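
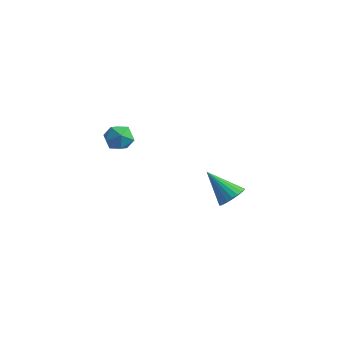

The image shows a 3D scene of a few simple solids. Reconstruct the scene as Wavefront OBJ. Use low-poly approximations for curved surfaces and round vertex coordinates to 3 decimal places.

v -3.438 -1.087 3.887
v -2.984 -1.268 3.351
v -4.316 -1.632 3.329
v -3.862 -1.813 2.793
v -3.79 -2.117 3.447
v -3.247 -1.781 3.792
v -4.053 -1.119 2.888
v -3.51 -0.783 3.233
v -3.364 -1.288 2.733
v -3.202 -1.905 3.079
v -4.098 -0.995 3.601
v -3.936 -1.612 3.947
v -1.782 4.069 -2.686
v -1.288 4.132 -2.166
v -3.058 3.911 -1.454
v -1.367 4.417 -2.211
v -1.518 4.642 -2.339
v -1.715 4.768 -2.527
v -1.923 4.772 -2.742
v -2.107 4.655 -2.947
v -2.234 4.437 -3.107
v -2.284 4.155 -3.195
v -2.246 3.858 -3.194
v -2.129 3.597 -3.105
v -1.951 3.418 -2.944
v -1.744 3.351 -2.738
v -1.544 3.409 -2.523
v -1.385 3.58 -2.336
v -1.294 3.836 -2.21
f 1 12 6
f 1 6 2
f 1 2 8
f 1 8 11
f 1 11 12
f 2 6 10
f 6 12 5
f 12 11 3
f 11 8 7
f 8 2 9
f 4 10 5
f 4 5 3
f 4 3 7
f 4 7 9
f 4 9 10
f 5 10 6
f 3 5 12
f 7 3 11
f 9 7 8
f 10 9 2
f 14 13 16
f 14 16 15
f 16 13 17
f 16 17 15
f 17 13 18
f 17 18 15
f 18 13 19
f 18 19 15
f 19 13 20
f 19 20 15
f 20 13 21
f 20 21 15
f 21 13 22
f 21 22 15
f 22 13 23
f 22 23 15
f 23 13 24
f 23 24 15
f 24 13 25
f 24 25 15
f 25 13 26
f 25 26 15
f 26 13 27
f 26 27 15
f 27 13 28
f 27 28 15
f 28 13 29
f 28 29 15
f 29 13 14
f 29 14 15



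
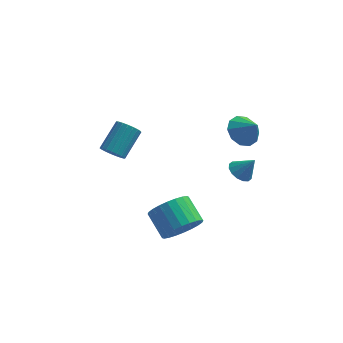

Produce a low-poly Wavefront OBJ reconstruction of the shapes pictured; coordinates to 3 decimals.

v -0.642 -1.614 -0.676
v -0.035 -1.724 0.085
v -0.79 -0.815 0.818
v -1.398 -0.706 0.056
v 0.131 -1.435 -0.102
v -0.624 -0.526 0.631
v 0.18 -1.173 -0.376
v -0.576 -0.264 0.356
v 0.103 -0.978 -0.697
v -0.652 -0.07 0.036
v -0.087 -0.881 -1.014
v -0.842 0.028 -0.281
v -0.362 -0.895 -1.279
v -1.117 0.014 -0.547
v -0.679 -1.018 -1.453
v -1.434 -0.11 -0.721
v -0.991 -1.233 -1.509
v -1.746 -0.324 -0.777
v -1.25 -1.505 -1.438
v -2.005 -0.596 -0.705
v -1.416 -1.794 -1.251
v -2.171 -0.885 -0.518
v -1.464 -2.056 -0.976
v -2.22 -1.147 -0.244
v -1.388 -2.25 -0.656
v -2.143 -1.342 0.077
v -1.198 -2.348 -0.339
v -1.953 -1.439 0.394
v -0.923 -2.334 -0.073
v -1.678 -1.425 0.659
v -0.606 -2.21 0.101
v -1.361 -1.302 0.833
v -0.294 -1.996 0.157
v -1.049 -1.087 0.889
v -4.061 0.828 1.982
v -3.495 0.576 1.956
v -2.953 1.701 2.892
v -3.519 1.952 2.918
v -3.49 0.74 1.757
v -2.948 1.864 2.692
v -3.584 0.919 1.597
v -3.042 2.043 2.532
v -3.761 1.082 1.503
v -3.218 2.206 2.439
v -3.989 1.201 1.492
v -3.447 2.325 2.428
v -4.23 1.255 1.566
v -3.687 2.38 2.502
v -4.442 1.236 1.712
v -3.899 2.36 2.648
v -4.588 1.146 1.905
v -4.045 2.271 2.84
v -4.642 1.001 2.111
v -4.1 2.126 3.046
v -4.597 0.826 2.295
v -4.054 1.951 3.23
v -4.459 0.652 2.424
v -3.916 1.776 3.36
v -4.252 0.507 2.478
v -3.709 1.632 3.413
v -4.012 0.419 2.445
v -3.469 1.543 3.381
v -3.781 0.401 2.333
v -3.238 1.525 3.269
v -3.598 0.456 2.16
v -3.055 1.581 3.096
v 1.284 4.176 1.358
v 1.643 3.634 0.795
v 1.956 3.764 2.182
v 1.924 4.085 0.791
v 1.96 4.571 1.003
v 1.739 4.905 1.351
v 1.343 4.962 1.702
v 0.925 4.717 1.921
v 0.644 4.266 1.926
v 0.607 3.781 1.713
v 0.829 3.446 1.365
v 1.225 3.389 1.014
v 1.28 3.29 -0.751
v 1.612 3.795 -0.992
v 1.92 3.29 0.131
v 1.363 3.932 -0.811
v 1.092 3.897 -0.615
v 0.872 3.7 -0.455
v 0.76 3.393 -0.374
v 0.788 3.058 -0.395
v 0.948 2.786 -0.511
v 1.197 2.648 -0.691
v 1.468 2.683 -0.888
v 1.688 2.88 -1.048
v 1.799 3.188 -1.128
v 1.772 3.522 -1.108
f 2 1 5
f 2 5 3
f 3 5 6
f 3 6 4
f 5 1 7
f 5 7 6
f 6 7 8
f 6 8 4
f 7 1 9
f 7 9 8
f 8 9 10
f 8 10 4
f 9 1 11
f 9 11 10
f 10 11 12
f 10 12 4
f 11 1 13
f 11 13 12
f 12 13 14
f 12 14 4
f 13 1 15
f 13 15 14
f 14 15 16
f 14 16 4
f 15 1 17
f 15 17 16
f 16 17 18
f 16 18 4
f 17 1 19
f 17 19 18
f 18 19 20
f 18 20 4
f 19 1 21
f 19 21 20
f 20 21 22
f 20 22 4
f 21 1 23
f 21 23 22
f 22 23 24
f 22 24 4
f 23 1 25
f 23 25 24
f 24 25 26
f 24 26 4
f 25 1 27
f 25 27 26
f 26 27 28
f 26 28 4
f 27 1 29
f 27 29 28
f 28 29 30
f 28 30 4
f 29 1 31
f 29 31 30
f 30 31 32
f 30 32 4
f 31 1 33
f 31 33 32
f 32 33 34
f 32 34 4
f 33 1 2
f 33 2 34
f 34 2 3
f 34 3 4
f 36 35 39
f 36 39 37
f 37 39 40
f 37 40 38
f 39 35 41
f 39 41 40
f 40 41 42
f 40 42 38
f 41 35 43
f 41 43 42
f 42 43 44
f 42 44 38
f 43 35 45
f 43 45 44
f 44 45 46
f 44 46 38
f 45 35 47
f 45 47 46
f 46 47 48
f 46 48 38
f 47 35 49
f 47 49 48
f 48 49 50
f 48 50 38
f 49 35 51
f 49 51 50
f 50 51 52
f 50 52 38
f 51 35 53
f 51 53 52
f 52 53 54
f 52 54 38
f 53 35 55
f 53 55 54
f 54 55 56
f 54 56 38
f 55 35 57
f 55 57 56
f 56 57 58
f 56 58 38
f 57 35 59
f 57 59 58
f 58 59 60
f 58 60 38
f 59 35 61
f 59 61 60
f 60 61 62
f 60 62 38
f 61 35 63
f 61 63 62
f 62 63 64
f 62 64 38
f 63 35 65
f 63 65 64
f 64 65 66
f 64 66 38
f 65 35 36
f 65 36 66
f 66 36 37
f 66 37 38
f 68 67 70
f 68 70 69
f 70 67 71
f 70 71 69
f 71 67 72
f 71 72 69
f 72 67 73
f 72 73 69
f 73 67 74
f 73 74 69
f 74 67 75
f 74 75 69
f 75 67 76
f 75 76 69
f 76 67 77
f 76 77 69
f 77 67 78
f 77 78 69
f 78 67 68
f 78 68 69
f 80 79 82
f 80 82 81
f 82 79 83
f 82 83 81
f 83 79 84
f 83 84 81
f 84 79 85
f 84 85 81
f 85 79 86
f 85 86 81
f 86 79 87
f 86 87 81
f 87 79 88
f 87 88 81
f 88 79 89
f 88 89 81
f 89 79 90
f 89 90 81
f 90 79 91
f 90 91 81
f 91 79 92
f 91 92 81
f 92 79 80
f 92 80 81



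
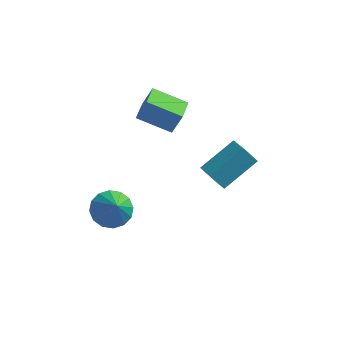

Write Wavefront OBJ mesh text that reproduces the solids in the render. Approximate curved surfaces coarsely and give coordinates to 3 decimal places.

v -3.284 -0.326 1.467
v -2.907 -0.17 2.424
v -3.417 0.739 1.347
v -3.041 0.895 2.303
v -1.879 -0.215 0.897
v -1.503 -0.059 1.853
v -2.013 0.85 0.776
v -1.636 1.006 1.733
v -0.464 -1.024 -0.104
v 0.157 -1.718 0.233
v 0.448 0.205 0.744
v 1.069 -0.488 1.081
v 0.051 -0.912 -0.821
v 0.672 -1.605 -0.484
v 0.963 0.318 0.027
v 1.584 -0.376 0.364
v -3.915 -1.53 -3.445
v -3.117 -1.454 -3.784
v -3.385 -2.23 -2.355
v -3.169 -1.089 -3.525
v -3.421 -0.843 -3.244
v -3.805 -0.78 -3.018
v -4.218 -0.919 -2.905
v -4.551 -1.221 -2.938
v -4.713 -1.606 -3.106
v -4.661 -1.971 -3.366
v -4.409 -2.217 -3.646
v -4.025 -2.28 -3.873
v -3.612 -2.141 -3.985
v -3.279 -1.839 -3.952
f 2 4 1
f 5 2 1
f 1 4 3
f 3 5 1
f 2 8 4
f 6 2 5
f 6 8 2
f 4 8 3
f 7 5 3
f 3 8 7
f 7 6 5
f 8 6 7
f 10 12 9
f 13 10 9
f 9 12 11
f 11 13 9
f 10 16 12
f 14 10 13
f 14 16 10
f 12 16 11
f 15 13 11
f 11 16 15
f 15 14 13
f 16 14 15
f 18 17 20
f 18 20 19
f 20 17 21
f 20 21 19
f 21 17 22
f 21 22 19
f 22 17 23
f 22 23 19
f 23 17 24
f 23 24 19
f 24 17 25
f 24 25 19
f 25 17 26
f 25 26 19
f 26 17 27
f 26 27 19
f 27 17 28
f 27 28 19
f 28 17 29
f 28 29 19
f 29 17 30
f 29 30 19
f 30 17 18
f 30 18 19



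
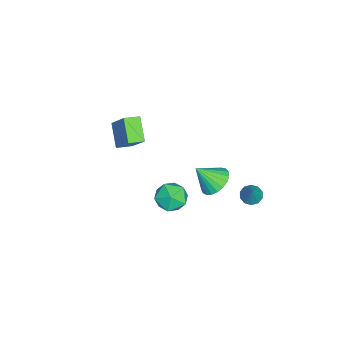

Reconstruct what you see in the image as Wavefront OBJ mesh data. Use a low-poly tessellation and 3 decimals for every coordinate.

v -2.016 -4.165 -1.198
v -3.151 -4.697 -0.188
v -2.519 -3.386 -1.353
v -3.655 -3.918 -0.343
v -1.025 -3.202 0.423
v -2.161 -3.734 1.433
v -1.529 -2.423 0.268
v -2.664 -2.955 1.278
v -1.304 3.506 -2.988
v -0.781 3.62 -3.338
v -0.436 3.694 -1.632
v -0.961 3.966 -3.271
v -1.272 4.136 -3.095
v -1.595 4.066 -2.879
v -1.807 3.781 -2.703
v -1.827 3.392 -2.637
v -1.647 3.046 -2.704
v -1.336 2.876 -2.88
v -1.013 2.947 -3.096
v -0.801 3.231 -3.272
v 3.321 2.438 2.78
v 4.116 2.172 2.377
v 3.579 1.482 3.92
v 4.233 2.467 2.598
v 4.192 2.757 2.851
v 4 2.992 3.091
v 3.692 3.131 3.278
v 3.319 3.15 3.378
v 2.946 3.046 3.375
v 2.638 2.837 3.269
v 2.449 2.559 3.079
v 2.41 2.26 2.837
v 2.529 1.992 2.585
v 2.785 1.801 2.367
v 3.133 1.72 2.22
v 3.514 1.763 2.17
v 3.862 1.923 2.226
v 3.535 0.97 0.657
v 4.028 0.141 0.36
v 2.192 0.079 0.92
v 2.685 -0.75 0.623
v 2.934 -0.299 1.49
v 3.764 0.252 1.328
v 2.456 -0.032 -0.048
v 3.286 0.519 -0.21
v 3.361 -0.478 -0.076
v 3.656 -0.644 0.875
v 2.564 0.864 0.405
v 2.859 0.698 1.356
f 2 4 1
f 5 2 1
f 1 4 3
f 3 5 1
f 2 8 4
f 6 2 5
f 6 8 2
f 4 8 3
f 7 5 3
f 3 8 7
f 7 6 5
f 8 6 7
f 10 9 12
f 10 12 11
f 12 9 13
f 12 13 11
f 13 9 14
f 13 14 11
f 14 9 15
f 14 15 11
f 15 9 16
f 15 16 11
f 16 9 17
f 16 17 11
f 17 9 18
f 17 18 11
f 18 9 19
f 18 19 11
f 19 9 20
f 19 20 11
f 20 9 10
f 20 10 11
f 22 21 24
f 22 24 23
f 24 21 25
f 24 25 23
f 25 21 26
f 25 26 23
f 26 21 27
f 26 27 23
f 27 21 28
f 27 28 23
f 28 21 29
f 28 29 23
f 29 21 30
f 29 30 23
f 30 21 31
f 30 31 23
f 31 21 32
f 31 32 23
f 32 21 33
f 32 33 23
f 33 21 34
f 33 34 23
f 34 21 35
f 34 35 23
f 35 21 36
f 35 36 23
f 36 21 37
f 36 37 23
f 37 21 22
f 37 22 23
f 38 49 43
f 38 43 39
f 38 39 45
f 38 45 48
f 38 48 49
f 39 43 47
f 43 49 42
f 49 48 40
f 48 45 44
f 45 39 46
f 41 47 42
f 41 42 40
f 41 40 44
f 41 44 46
f 41 46 47
f 42 47 43
f 40 42 49
f 44 40 48
f 46 44 45
f 47 46 39



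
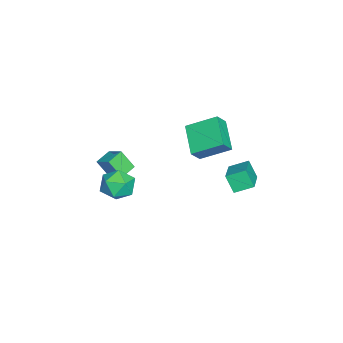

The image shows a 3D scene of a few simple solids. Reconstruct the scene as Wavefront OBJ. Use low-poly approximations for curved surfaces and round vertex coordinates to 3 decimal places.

v -1.823 0.174 1.884
v -3.346 -0.4 2.72
v -1.946 1.718 2.72
v -3.469 1.144 3.557
v -1.311 -0.164 2.583
v -2.834 -0.738 3.42
v -1.434 1.38 3.42
v -2.957 0.806 4.256
v -0.926 -4.087 2.494
v -0.352 -3.355 3.042
v -0.845 -3.43 1.529
v -0.271 -2.697 2.077
v -0.149 -4.523 2.263
v 0.425 -3.79 2.811
v -0.068 -3.865 1.298
v 0.506 -3.133 1.846
v 2.275 -2.768 3.639
v 2.777 -2.002 3.768
v 3.503 -3.498 3.192
v 4.005 -2.732 3.321
v 3.653 -3.183 4.049
v 2.894 -2.731 4.325
v 3.386 -2.769 2.635
v 2.627 -2.317 2.911
v 3.464 -2.002 3.148
v 3.629 -2.258 4.021
v 2.651 -3.242 2.939
v 2.816 -3.498 3.812
v 0.349 2.336 2.166
v 0.057 1.883 3.044
v 0.14 3.25 2.568
v -0.151 2.797 3.446
v 1.951 2.443 2.754
v 1.66 1.99 3.632
v 1.743 3.357 3.156
v 1.451 2.904 4.034
f 2 4 1
f 5 2 1
f 1 4 3
f 3 5 1
f 2 8 4
f 6 2 5
f 6 8 2
f 4 8 3
f 7 5 3
f 3 8 7
f 7 6 5
f 8 6 7
f 10 12 9
f 13 10 9
f 9 12 11
f 11 13 9
f 10 16 12
f 14 10 13
f 14 16 10
f 12 16 11
f 15 13 11
f 11 16 15
f 15 14 13
f 16 14 15
f 17 28 22
f 17 22 18
f 17 18 24
f 17 24 27
f 17 27 28
f 18 22 26
f 22 28 21
f 28 27 19
f 27 24 23
f 24 18 25
f 20 26 21
f 20 21 19
f 20 19 23
f 20 23 25
f 20 25 26
f 21 26 22
f 19 21 28
f 23 19 27
f 25 23 24
f 26 25 18
f 30 32 29
f 33 30 29
f 29 32 31
f 31 33 29
f 30 36 32
f 34 30 33
f 34 36 30
f 32 36 31
f 35 33 31
f 31 36 35
f 35 34 33
f 36 34 35



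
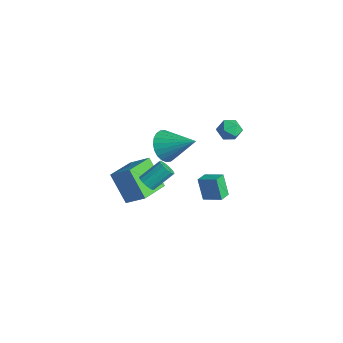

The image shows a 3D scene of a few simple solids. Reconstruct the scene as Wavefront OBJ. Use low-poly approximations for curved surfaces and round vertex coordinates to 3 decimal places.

v -0.7 -1.043 3.087
v -0.08 -1.074 2.265
v 0.76 -0.037 4.153
v -0.274 -0.727 2.204
v -0.533 -0.429 2.277
v -0.817 -0.224 2.474
v -1.084 -0.144 2.763
v -1.292 -0.2 3.102
v -1.411 -0.386 3.439
v -1.421 -0.671 3.722
v -1.321 -1.013 3.908
v -1.127 -1.359 3.969
v -0.868 -1.658 3.896
v -0.584 -1.863 3.7
v -0.317 -1.943 3.41
v -0.108 -1.886 3.071
v 0.01 -1.701 2.734
v 0.02 -1.416 2.451
v -2.763 3.02 -4.62
v -3.366 3.016 -3.291
v -1.825 3.673 -4.193
v -2.428 3.669 -2.864
v -2.352 2.311 -4.436
v -2.955 2.307 -3.107
v -1.414 2.964 -4.009
v -2.017 2.96 -2.68
v 0.632 -2.948 1.815
v 0.977 -2.696 1.452
v 1.113 -1.541 2.383
v 0.768 -1.792 2.745
v 0.712 -2.606 1.378
v 0.848 -1.45 2.309
v 0.425 -2.607 1.422
v 0.561 -1.451 2.352
v 0.194 -2.699 1.57
v 0.33 -1.544 2.501
v 0.08 -2.858 1.784
v 0.216 -1.703 2.715
v 0.114 -3.041 2.006
v 0.25 -1.886 2.937
v 0.287 -3.199 2.177
v 0.423 -2.044 3.108
v 0.552 -3.29 2.251
v 0.688 -2.134 3.182
v 0.839 -3.289 2.208
v 0.975 -2.133 3.138
v 1.07 -3.196 2.059
v 1.206 -2.041 2.99
v 1.184 -3.037 1.845
v 1.32 -1.882 2.776
v 1.15 -2.854 1.623
v 1.286 -1.699 2.554
v 0.157 2.774 4.262
v 0.784 2.423 4.499
v 0.096 2.017 3.301
v 0.723 1.666 3.538
v 0.08 1.597 3.931
v 0.118 2.065 4.525
v 0.762 2.375 3.275
v 0.8 2.843 3.869
v 1.159 2.176 3.889
v 0.737 1.696 4.294
v 0.143 2.744 3.506
v -0.279 2.264 3.911
v -2.57 -2.493 -2.681
v -3.834 -2.757 -1.063
v -3.493 -0.738 -3.115
v -4.757 -1.002 -1.497
v -1.643 -1.798 -1.843
v -2.907 -2.062 -0.225
v -2.566 -0.043 -2.277
v -3.83 -0.307 -0.659
f 2 1 4
f 2 4 3
f 4 1 5
f 4 5 3
f 5 1 6
f 5 6 3
f 6 1 7
f 6 7 3
f 7 1 8
f 7 8 3
f 8 1 9
f 8 9 3
f 9 1 10
f 9 10 3
f 10 1 11
f 10 11 3
f 11 1 12
f 11 12 3
f 12 1 13
f 12 13 3
f 13 1 14
f 13 14 3
f 14 1 15
f 14 15 3
f 15 1 16
f 15 16 3
f 16 1 17
f 16 17 3
f 17 1 18
f 17 18 3
f 18 1 2
f 18 2 3
f 20 22 19
f 23 20 19
f 19 22 21
f 21 23 19
f 20 26 22
f 24 20 23
f 24 26 20
f 22 26 21
f 25 23 21
f 21 26 25
f 25 24 23
f 26 24 25
f 28 27 31
f 28 31 29
f 29 31 32
f 29 32 30
f 31 27 33
f 31 33 32
f 32 33 34
f 32 34 30
f 33 27 35
f 33 35 34
f 34 35 36
f 34 36 30
f 35 27 37
f 35 37 36
f 36 37 38
f 36 38 30
f 37 27 39
f 37 39 38
f 38 39 40
f 38 40 30
f 39 27 41
f 39 41 40
f 40 41 42
f 40 42 30
f 41 27 43
f 41 43 42
f 42 43 44
f 42 44 30
f 43 27 45
f 43 45 44
f 44 45 46
f 44 46 30
f 45 27 47
f 45 47 46
f 46 47 48
f 46 48 30
f 47 27 49
f 47 49 48
f 48 49 50
f 48 50 30
f 49 27 51
f 49 51 50
f 50 51 52
f 50 52 30
f 51 27 28
f 51 28 52
f 52 28 29
f 52 29 30
f 53 64 58
f 53 58 54
f 53 54 60
f 53 60 63
f 53 63 64
f 54 58 62
f 58 64 57
f 64 63 55
f 63 60 59
f 60 54 61
f 56 62 57
f 56 57 55
f 56 55 59
f 56 59 61
f 56 61 62
f 57 62 58
f 55 57 64
f 59 55 63
f 61 59 60
f 62 61 54
f 66 68 65
f 69 66 65
f 65 68 67
f 67 69 65
f 66 72 68
f 70 66 69
f 70 72 66
f 68 72 67
f 71 69 67
f 67 72 71
f 71 70 69
f 72 70 71



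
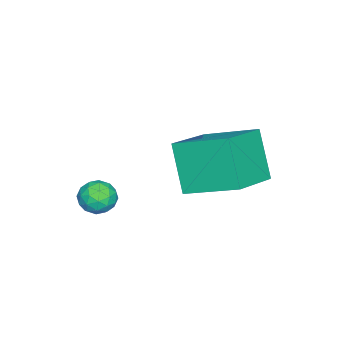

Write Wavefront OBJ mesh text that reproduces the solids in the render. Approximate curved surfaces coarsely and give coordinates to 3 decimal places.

v -0.769 1.761 3.618
v -0.733 3.796 4.454
v -2.791 2.092 2.9
v -2.754 4.127 3.736
v -0.006 2.493 1.804
v 0.031 4.528 2.64
v -2.027 2.824 1.086
v -1.991 4.859 1.922
v 1.252 0.382 2.35
v 1.697 0.53 1.797
v 0.863 -0.57 1.783
v 1.308 -0.422 1.23
v 1.58 -0.636 1.867
v 1.821 -0.048 2.218
v 0.739 0.008 1.362
v 0.98 0.596 1.713
v 1.381 0.299 1.187
v 1.9 -0.099 1.498
v 0.66 0.059 2.082
v 1.179 -0.339 2.393
v 1.508 0.539 2.124
v 1.052 -0.579 1.456
v 1.211 -0.705 1.831
v 1.473 -0.618 1.506
v 1.581 0.199 2.371
v 1.843 0.286 2.046
v 1.774 -0.399 2.087
v 0.717 -0.326 1.534
v 0.979 -0.239 1.209
v 1.087 0.578 2.074
v 1.349 0.665 1.749
v 0.786 0.359 1.493
v 1.584 0.491 1.44
v 1.356 -0.068 1.106
v 1.021 0.184 1.184
v 1.162 0.53 1.39
v 1.89 0.256 1.623
v 1.661 -0.303 1.289
v 1.821 -0.429 1.664
v 1.962 -0.083 1.87
v 1.704 0.121 1.264
v 0.899 0.263 2.291
v 0.67 -0.296 1.957
v 0.598 0.043 1.71
v 0.739 0.389 1.916
v 1.204 0.028 2.474
v 0.976 -0.531 2.14
v 1.398 -0.57 2.19
v 1.539 -0.224 2.396
v 0.856 -0.161 2.316
f 2 4 1
f 5 2 1
f 1 4 3
f 3 5 1
f 2 8 4
f 6 2 5
f 6 8 2
f 4 8 3
f 7 5 3
f 3 8 7
f 7 6 5
f 8 6 7
f 9 46 25
f 46 20 49
f 25 49 14
f 46 49 25
f 9 25 21
f 25 14 26
f 21 26 10
f 25 26 21
f 9 21 30
f 21 10 31
f 30 31 16
f 21 31 30
f 9 30 42
f 30 16 45
f 42 45 19
f 30 45 42
f 9 42 46
f 42 19 50
f 46 50 20
f 42 50 46
f 10 26 37
f 26 14 40
f 37 40 18
f 26 40 37
f 14 49 27
f 49 20 48
f 27 48 13
f 49 48 27
f 20 50 47
f 50 19 43
f 47 43 11
f 50 43 47
f 19 45 44
f 45 16 32
f 44 32 15
f 45 32 44
f 16 31 36
f 31 10 33
f 36 33 17
f 31 33 36
f 12 38 24
f 38 18 39
f 24 39 13
f 38 39 24
f 12 24 22
f 24 13 23
f 22 23 11
f 24 23 22
f 12 22 29
f 22 11 28
f 29 28 15
f 22 28 29
f 12 29 34
f 29 15 35
f 34 35 17
f 29 35 34
f 12 34 38
f 34 17 41
f 38 41 18
f 34 41 38
f 13 39 27
f 39 18 40
f 27 40 14
f 39 40 27
f 11 23 47
f 23 13 48
f 47 48 20
f 23 48 47
f 15 28 44
f 28 11 43
f 44 43 19
f 28 43 44
f 17 35 36
f 35 15 32
f 36 32 16
f 35 32 36
f 18 41 37
f 41 17 33
f 37 33 10
f 41 33 37



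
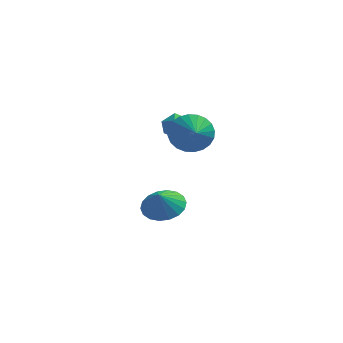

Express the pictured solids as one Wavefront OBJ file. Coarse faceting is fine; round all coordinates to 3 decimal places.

v 1.904 1.603 3.568
v 2.41 2.032 3.909
v 2.67 1.428 2.651
v 3.176 1.857 2.992
v 3 1.19 3.276
v 2.527 1.298 3.843
v 2.553 2.162 2.717
v 2.08 2.27 3.284
v 2.812 2.378 3.383
v 3.088 1.777 3.729
v 1.992 1.683 2.831
v 2.268 1.082 3.177
v 3.305 0.889 3.327
v 3.848 1.44 4.007
v 3.675 -0.149 3.873
v 3.493 1.412 4.194
v 3.11 1.304 4.249
v 2.756 1.133 4.164
v 2.486 0.925 3.952
v 2.341 0.711 3.644
v 2.342 0.525 3.288
v 2.49 0.394 2.938
v 2.762 0.338 2.647
v 3.116 0.366 2.46
v 3.499 0.474 2.405
v 3.853 0.645 2.49
v 4.123 0.853 2.703
v 4.269 1.067 3.011
v 4.267 1.253 3.366
v 4.119 1.385 3.716
v 1.7 3.253 -2.625
v 2.504 2.591 -2.821
v 1.56 2.807 -1.695
v 2.718 2.956 -2.613
v 2.73 3.381 -2.407
v 2.538 3.78 -2.245
v 2.18 4.075 -2.158
v 1.727 4.207 -2.163
v 1.269 4.15 -2.259
v 0.896 3.915 -2.428
v 0.683 3.549 -2.636
v 0.671 3.125 -2.842
v 0.863 2.726 -3.004
v 1.221 2.431 -3.092
v 1.673 2.299 -3.086
v 2.132 2.356 -2.99
f 1 12 6
f 1 6 2
f 1 2 8
f 1 8 11
f 1 11 12
f 2 6 10
f 6 12 5
f 12 11 3
f 11 8 7
f 8 2 9
f 4 10 5
f 4 5 3
f 4 3 7
f 4 7 9
f 4 9 10
f 5 10 6
f 3 5 12
f 7 3 11
f 9 7 8
f 10 9 2
f 14 13 16
f 14 16 15
f 16 13 17
f 16 17 15
f 17 13 18
f 17 18 15
f 18 13 19
f 18 19 15
f 19 13 20
f 19 20 15
f 20 13 21
f 20 21 15
f 21 13 22
f 21 22 15
f 22 13 23
f 22 23 15
f 23 13 24
f 23 24 15
f 24 13 25
f 24 25 15
f 25 13 26
f 25 26 15
f 26 13 27
f 26 27 15
f 27 13 28
f 27 28 15
f 28 13 29
f 28 29 15
f 29 13 30
f 29 30 15
f 30 13 14
f 30 14 15
f 32 31 34
f 32 34 33
f 34 31 35
f 34 35 33
f 35 31 36
f 35 36 33
f 36 31 37
f 36 37 33
f 37 31 38
f 37 38 33
f 38 31 39
f 38 39 33
f 39 31 40
f 39 40 33
f 40 31 41
f 40 41 33
f 41 31 42
f 41 42 33
f 42 31 43
f 42 43 33
f 43 31 44
f 43 44 33
f 44 31 45
f 44 45 33
f 45 31 46
f 45 46 33
f 46 31 32
f 46 32 33



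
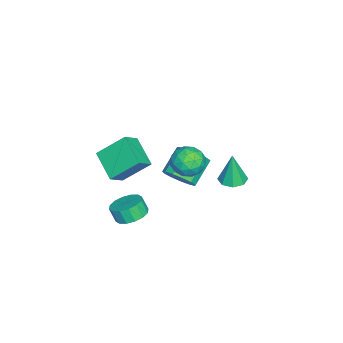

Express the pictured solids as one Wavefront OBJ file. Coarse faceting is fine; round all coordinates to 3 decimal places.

v 3.867 -3.067 4.055
v 3.454 -1.543 5.424
v 2.98 -2.624 3.294
v 2.567 -1.099 4.662
v 5.193 -1.921 3.178
v 4.78 -0.396 4.546
v 4.306 -1.477 2.416
v 3.893 0.047 3.785
v -2.083 0.105 -2.542
v -1.495 0.962 -2.181
v -2.969 1.491 -1.036
v -3.557 0.635 -1.398
v -1.808 1.162 -2.677
v -3.282 1.691 -1.532
v -2.208 1.027 -3.13
v -3.683 1.556 -1.985
v -2.569 0.599 -3.397
v -4.043 1.128 -2.252
v -2.775 0.015 -3.392
v -4.25 0.544 -2.248
v -2.762 -0.541 -3.118
v -4.236 -0.012 -1.973
v -2.533 -0.891 -2.661
v -4.007 -0.362 -1.516
v -2.161 -0.925 -2.166
v -3.635 -0.396 -1.021
v -1.764 -0.632 -1.791
v -3.238 -0.103 -0.646
v -1.469 -0.104 -1.654
v -2.943 0.425 -0.51
v -1.368 0.49 -1.8
v -2.843 1.019 -0.655
v 0.188 2.167 1.026
v 1.057 1.626 0.641
v -0.097 0.874 2.199
v 0.772 0.333 1.814
v 0.91 1.266 2.367
v 1.086 2.065 1.642
v -0.126 0.435 1.198
v 0.05 1.234 0.473
v 0.863 0.555 0.747
v 1.503 1.069 1.47
v -0.543 1.431 1.37
v 0.097 1.945 2.093
v 0.648 2.01 0.731
v 0.312 0.49 2.109
v 0.393 1.038 2.434
v 0.904 0.72 2.208
v 0.665 2.268 1.319
v 1.176 1.95 1.093
v 1.089 1.739 2.107
v -0.216 0.55 1.747
v 0.295 0.232 1.521
v 0.056 1.78 0.632
v 0.567 1.462 0.406
v -0.129 0.761 0.733
v 1.044 1.063 0.567
v 0.876 0.303 1.256
v 0.349 0.363 0.894
v 0.452 0.832 0.468
v 1.421 1.365 0.991
v 1.253 0.604 1.681
v 1.334 1.153 2.006
v 1.438 1.623 1.58
v 1.306 0.735 1.054
v -0.293 1.896 1.159
v -0.461 1.135 1.849
v -0.478 0.877 1.26
v -0.374 1.347 0.834
v 0.084 2.197 1.584
v -0.084 1.437 2.273
v 0.508 1.668 2.372
v 0.611 2.137 1.946
v -0.346 1.765 1.786
v 1.263 -1.834 -3.442
v 1.762 -1.048 -3.023
v 1.636 -1.461 -2.099
v 1.137 -2.246 -2.518
v 1.254 -0.902 -3.027
v 1.128 -1.315 -2.103
v 0.749 -1.005 -3.142
v 0.623 -1.418 -2.218
v 0.382 -1.33 -3.337
v 0.256 -1.743 -2.413
v 0.251 -1.79 -3.561
v 0.125 -2.203 -2.636
v 0.391 -2.262 -3.752
v 0.265 -2.675 -2.828
v 0.764 -2.619 -3.861
v 0.638 -3.032 -2.937
v 1.272 -2.765 -3.857
v 1.146 -3.178 -2.933
v 1.777 -2.662 -3.742
v 1.651 -3.075 -2.818
v 2.144 -2.337 -3.547
v 2.018 -2.75 -2.623
v 2.275 -1.877 -3.324
v 2.149 -2.29 -2.399
v 2.135 -1.405 -3.132
v 2.009 -1.818 -2.208
v -1.384 3.444 -1.245
v -0.528 3.645 -1.252
v -1.356 3.396 0.845
v -0.921 4.192 -1.234
v -1.585 4.3 -1.223
v -2.132 3.907 -1.224
v -2.241 3.242 -1.238
v -1.848 2.695 -1.255
v -1.183 2.587 -1.267
v -0.636 2.98 -1.265
f 2 4 1
f 5 2 1
f 1 4 3
f 3 5 1
f 2 8 4
f 6 2 5
f 6 8 2
f 4 8 3
f 7 5 3
f 3 8 7
f 7 6 5
f 8 6 7
f 10 9 13
f 10 13 11
f 11 13 14
f 11 14 12
f 13 9 15
f 13 15 14
f 14 15 16
f 14 16 12
f 15 9 17
f 15 17 16
f 16 17 18
f 16 18 12
f 17 9 19
f 17 19 18
f 18 19 20
f 18 20 12
f 19 9 21
f 19 21 20
f 20 21 22
f 20 22 12
f 21 9 23
f 21 23 22
f 22 23 24
f 22 24 12
f 23 9 25
f 23 25 24
f 24 25 26
f 24 26 12
f 25 9 27
f 25 27 26
f 26 27 28
f 26 28 12
f 27 9 29
f 27 29 28
f 28 29 30
f 28 30 12
f 29 9 31
f 29 31 30
f 30 31 32
f 30 32 12
f 31 9 10
f 31 10 32
f 32 10 11
f 32 11 12
f 33 70 49
f 70 44 73
f 49 73 38
f 70 73 49
f 33 49 45
f 49 38 50
f 45 50 34
f 49 50 45
f 33 45 54
f 45 34 55
f 54 55 40
f 45 55 54
f 33 54 66
f 54 40 69
f 66 69 43
f 54 69 66
f 33 66 70
f 66 43 74
f 70 74 44
f 66 74 70
f 34 50 61
f 50 38 64
f 61 64 42
f 50 64 61
f 38 73 51
f 73 44 72
f 51 72 37
f 73 72 51
f 44 74 71
f 74 43 67
f 71 67 35
f 74 67 71
f 43 69 68
f 69 40 56
f 68 56 39
f 69 56 68
f 40 55 60
f 55 34 57
f 60 57 41
f 55 57 60
f 36 62 48
f 62 42 63
f 48 63 37
f 62 63 48
f 36 48 46
f 48 37 47
f 46 47 35
f 48 47 46
f 36 46 53
f 46 35 52
f 53 52 39
f 46 52 53
f 36 53 58
f 53 39 59
f 58 59 41
f 53 59 58
f 36 58 62
f 58 41 65
f 62 65 42
f 58 65 62
f 37 63 51
f 63 42 64
f 51 64 38
f 63 64 51
f 35 47 71
f 47 37 72
f 71 72 44
f 47 72 71
f 39 52 68
f 52 35 67
f 68 67 43
f 52 67 68
f 41 59 60
f 59 39 56
f 60 56 40
f 59 56 60
f 42 65 61
f 65 41 57
f 61 57 34
f 65 57 61
f 76 75 79
f 76 79 77
f 77 79 80
f 77 80 78
f 79 75 81
f 79 81 80
f 80 81 82
f 80 82 78
f 81 75 83
f 81 83 82
f 82 83 84
f 82 84 78
f 83 75 85
f 83 85 84
f 84 85 86
f 84 86 78
f 85 75 87
f 85 87 86
f 86 87 88
f 86 88 78
f 87 75 89
f 87 89 88
f 88 89 90
f 88 90 78
f 89 75 91
f 89 91 90
f 90 91 92
f 90 92 78
f 91 75 93
f 91 93 92
f 92 93 94
f 92 94 78
f 93 75 95
f 93 95 94
f 94 95 96
f 94 96 78
f 95 75 97
f 95 97 96
f 96 97 98
f 96 98 78
f 97 75 99
f 97 99 98
f 98 99 100
f 98 100 78
f 99 75 76
f 99 76 100
f 100 76 77
f 100 77 78
f 102 101 104
f 102 104 103
f 104 101 105
f 104 105 103
f 105 101 106
f 105 106 103
f 106 101 107
f 106 107 103
f 107 101 108
f 107 108 103
f 108 101 109
f 108 109 103
f 109 101 110
f 109 110 103
f 110 101 102
f 110 102 103



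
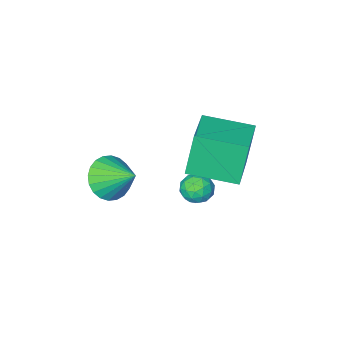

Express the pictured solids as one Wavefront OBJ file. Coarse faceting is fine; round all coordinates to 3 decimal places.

v -0.319 3.797 2.06
v -0.82 3.653 4.032
v 0.991 5.27 2.501
v 0.49 5.126 4.473
v 1.23 2.334 2.347
v 0.729 2.19 4.319
v 2.54 3.807 2.788
v 2.039 3.663 4.76
v -0.267 1.611 -1.344
v 0.07 1.828 -0.678
v 0.77 0.972 -1.662
v 1.107 1.189 -0.996
v 0.511 0.689 -0.985
v -0.13 1.084 -0.789
v 0.97 1.716 -1.551
v 0.329 2.111 -1.355
v 0.835 1.892 -0.806
v 0.552 1.258 -0.456
v 0.288 1.542 -1.884
v 0.005 0.908 -1.534
v -0.19 1.775 -0.983
v 1.03 1.025 -1.357
v 0.679 0.731 -1.351
v 0.878 0.858 -0.959
v -0.307 1.338 -1.048
v -0.109 1.466 -0.656
v 0.15 0.797 -0.837
v 0.949 1.334 -1.684
v 1.147 1.462 -1.292
v -0.038 1.942 -1.381
v 0.161 2.069 -0.989
v 0.69 2.003 -1.503
v 0.458 1.941 -0.666
v 1.068 1.565 -0.853
v 0.987 1.875 -1.18
v 0.61 2.107 -1.064
v 0.292 1.568 -0.461
v 0.901 1.192 -0.648
v 0.551 0.899 -0.642
v 0.174 1.131 -0.526
v 0.741 1.606 -0.536
v -0.061 1.608 -1.692
v 0.548 1.232 -1.879
v 0.666 1.669 -1.814
v 0.289 1.901 -1.698
v -0.228 1.235 -1.487
v 0.382 0.859 -1.674
v 0.23 0.693 -1.276
v -0.147 0.925 -1.16
v 0.099 1.194 -1.804
v 3.403 -0.53 -0.536
v 4.467 -0.373 -0.303
v 2.977 0.83 0.496
v 4.42 -0.125 -0.65
v 4.217 0.061 -0.98
v 3.891 0.158 -1.242
v 3.491 0.149 -1.396
v 3.077 0.037 -1.42
v 2.713 -0.161 -1.309
v 2.454 -0.416 -1.08
v 2.34 -0.688 -0.768
v 2.387 -0.936 -0.421
v 2.59 -1.122 -0.091
v 2.916 -1.219 0.17
v 3.316 -1.21 0.325
v 3.73 -1.098 0.348
v 4.094 -0.9 0.237
v 4.353 -0.645 0.009
f 2 4 1
f 5 2 1
f 1 4 3
f 3 5 1
f 2 8 4
f 6 2 5
f 6 8 2
f 4 8 3
f 7 5 3
f 3 8 7
f 7 6 5
f 8 6 7
f 9 46 25
f 46 20 49
f 25 49 14
f 46 49 25
f 9 25 21
f 25 14 26
f 21 26 10
f 25 26 21
f 9 21 30
f 21 10 31
f 30 31 16
f 21 31 30
f 9 30 42
f 30 16 45
f 42 45 19
f 30 45 42
f 9 42 46
f 42 19 50
f 46 50 20
f 42 50 46
f 10 26 37
f 26 14 40
f 37 40 18
f 26 40 37
f 14 49 27
f 49 20 48
f 27 48 13
f 49 48 27
f 20 50 47
f 50 19 43
f 47 43 11
f 50 43 47
f 19 45 44
f 45 16 32
f 44 32 15
f 45 32 44
f 16 31 36
f 31 10 33
f 36 33 17
f 31 33 36
f 12 38 24
f 38 18 39
f 24 39 13
f 38 39 24
f 12 24 22
f 24 13 23
f 22 23 11
f 24 23 22
f 12 22 29
f 22 11 28
f 29 28 15
f 22 28 29
f 12 29 34
f 29 15 35
f 34 35 17
f 29 35 34
f 12 34 38
f 34 17 41
f 38 41 18
f 34 41 38
f 13 39 27
f 39 18 40
f 27 40 14
f 39 40 27
f 11 23 47
f 23 13 48
f 47 48 20
f 23 48 47
f 15 28 44
f 28 11 43
f 44 43 19
f 28 43 44
f 17 35 36
f 35 15 32
f 36 32 16
f 35 32 36
f 18 41 37
f 41 17 33
f 37 33 10
f 41 33 37
f 52 51 54
f 52 54 53
f 54 51 55
f 54 55 53
f 55 51 56
f 55 56 53
f 56 51 57
f 56 57 53
f 57 51 58
f 57 58 53
f 58 51 59
f 58 59 53
f 59 51 60
f 59 60 53
f 60 51 61
f 60 61 53
f 61 51 62
f 61 62 53
f 62 51 63
f 62 63 53
f 63 51 64
f 63 64 53
f 64 51 65
f 64 65 53
f 65 51 66
f 65 66 53
f 66 51 67
f 66 67 53
f 67 51 68
f 67 68 53
f 68 51 52
f 68 52 53



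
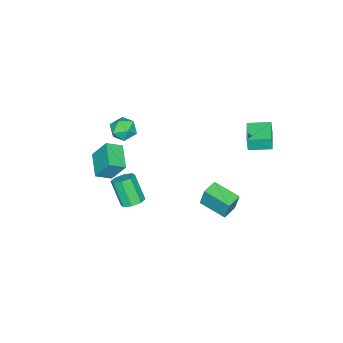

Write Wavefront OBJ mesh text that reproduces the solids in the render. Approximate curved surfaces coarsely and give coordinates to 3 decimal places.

v -1.566 0.995 -4.278
v -1.499 1.336 -2.912
v -1.559 2.76 -4.719
v -1.493 3.101 -3.353
v -0.487 0.979 -4.327
v -0.421 1.32 -2.961
v -0.481 2.744 -4.768
v -0.414 3.085 -3.402
v 3.218 -1.229 -2.412
v 3.95 -1.386 -2.367
v 3.654 -2.308 -0.802
v 2.922 -2.151 -0.848
v 3.813 -0.895 -2.103
v 3.518 -1.816 -0.538
v 3.328 -0.599 -2.02
v 3.033 -1.521 -0.456
v 2.778 -0.673 -2.168
v 2.483 -1.595 -0.603
v 2.486 -1.072 -2.458
v 2.19 -1.994 -0.893
v 2.622 -1.564 -2.722
v 2.327 -2.485 -1.157
v 3.107 -1.859 -2.804
v 2.812 -2.781 -1.24
v 3.657 -1.785 -2.657
v 3.362 -2.707 -1.092
v -4.774 3.257 0.38
v -4.728 3.182 1.316
v -3.286 4.177 0.38
v -3.24 4.102 1.316
v -4.02 2.038 0.244
v -3.974 1.963 1.18
v -2.532 2.958 0.244
v -2.486 2.883 1.18
v -0.551 -3.813 0.654
v -0.158 -3.532 1.431
v 0.738 -4.388 0.209
v 1.131 -4.107 0.986
v 0.512 -4.781 1.004
v -0.285 -4.425 1.278
v 0.865 -3.495 0.362
v 0.068 -3.139 0.636
v 0.717 -3.336 1.25
v 0.499 -4.131 1.647
v 0.081 -3.789 -0.007
v -0.137 -4.584 0.39
v 3.871 -3.594 1.389
v 3.683 -2.717 2.75
v 3.11 -2.99 0.894
v 2.922 -2.113 2.255
v 5.058 -2.527 0.865
v 4.87 -1.65 2.226
v 4.297 -1.923 0.37
v 4.109 -1.046 1.731
f 2 4 1
f 5 2 1
f 1 4 3
f 3 5 1
f 2 8 4
f 6 2 5
f 6 8 2
f 4 8 3
f 7 5 3
f 3 8 7
f 7 6 5
f 8 6 7
f 10 9 13
f 10 13 11
f 11 13 14
f 11 14 12
f 13 9 15
f 13 15 14
f 14 15 16
f 14 16 12
f 15 9 17
f 15 17 16
f 16 17 18
f 16 18 12
f 17 9 19
f 17 19 18
f 18 19 20
f 18 20 12
f 19 9 21
f 19 21 20
f 20 21 22
f 20 22 12
f 21 9 23
f 21 23 22
f 22 23 24
f 22 24 12
f 23 9 25
f 23 25 24
f 24 25 26
f 24 26 12
f 25 9 10
f 25 10 26
f 26 10 11
f 26 11 12
f 28 30 27
f 31 28 27
f 27 30 29
f 29 31 27
f 28 34 30
f 32 28 31
f 32 34 28
f 30 34 29
f 33 31 29
f 29 34 33
f 33 32 31
f 34 32 33
f 35 46 40
f 35 40 36
f 35 36 42
f 35 42 45
f 35 45 46
f 36 40 44
f 40 46 39
f 46 45 37
f 45 42 41
f 42 36 43
f 38 44 39
f 38 39 37
f 38 37 41
f 38 41 43
f 38 43 44
f 39 44 40
f 37 39 46
f 41 37 45
f 43 41 42
f 44 43 36
f 48 50 47
f 51 48 47
f 47 50 49
f 49 51 47
f 48 54 50
f 52 48 51
f 52 54 48
f 50 54 49
f 53 51 49
f 49 54 53
f 53 52 51
f 54 52 53



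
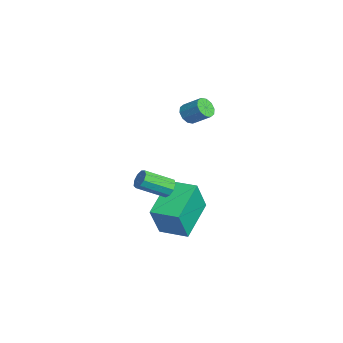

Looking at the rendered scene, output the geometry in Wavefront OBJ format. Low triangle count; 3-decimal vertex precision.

v -2.418 0.573 3.168
v -1.918 0.415 2.898
v -1.341 1.109 3.563
v -1.842 1.267 3.832
v -2.056 0.701 2.72
v -1.48 1.395 3.384
v -2.333 0.939 2.712
v -1.756 1.632 3.377
v -2.642 1.036 2.879
v -2.066 1.73 3.543
v -2.866 0.957 3.156
v -2.29 1.651 3.82
v -2.919 0.731 3.437
v -2.342 1.425 4.102
v -2.78 0.445 3.616
v -2.204 1.139 4.28
v -2.504 0.208 3.623
v -1.927 0.901 4.288
v -2.194 0.11 3.457
v -1.618 0.804 4.121
v -1.97 0.189 3.18
v -1.394 0.883 3.844
v 3.668 -1.82 2.26
v 4.153 -1.92 2.137
v 4.076 -3.2 2.876
v 3.592 -3.1 3
v 4.14 -1.745 2.439
v 4.064 -3.025 3.178
v 3.907 -1.605 2.657
v 3.83 -2.885 3.396
v 3.562 -1.566 2.689
v 3.485 -2.846 3.429
v 3.267 -1.645 2.521
v 3.19 -2.925 3.261
v 3.159 -1.807 2.231
v 3.083 -3.086 2.97
v 3.29 -1.974 1.954
v 3.214 -3.254 2.694
v 3.598 -2.07 1.821
v 3.522 -3.349 2.56
v 3.939 -2.048 1.893
v 3.862 -3.328 2.633
v 3.155 -2.14 -0.802
v 3.677 -2.694 0.874
v 1.634 -0.931 0.071
v 2.155 -1.485 1.747
v 4.045 -1.075 -0.727
v 4.566 -1.629 0.949
v 2.523 0.134 0.146
v 3.045 -0.42 1.822
f 2 1 5
f 2 5 3
f 3 5 6
f 3 6 4
f 5 1 7
f 5 7 6
f 6 7 8
f 6 8 4
f 7 1 9
f 7 9 8
f 8 9 10
f 8 10 4
f 9 1 11
f 9 11 10
f 10 11 12
f 10 12 4
f 11 1 13
f 11 13 12
f 12 13 14
f 12 14 4
f 13 1 15
f 13 15 14
f 14 15 16
f 14 16 4
f 15 1 17
f 15 17 16
f 16 17 18
f 16 18 4
f 17 1 19
f 17 19 18
f 18 19 20
f 18 20 4
f 19 1 21
f 19 21 20
f 20 21 22
f 20 22 4
f 21 1 2
f 21 2 22
f 22 2 3
f 22 3 4
f 24 23 27
f 24 27 25
f 25 27 28
f 25 28 26
f 27 23 29
f 27 29 28
f 28 29 30
f 28 30 26
f 29 23 31
f 29 31 30
f 30 31 32
f 30 32 26
f 31 23 33
f 31 33 32
f 32 33 34
f 32 34 26
f 33 23 35
f 33 35 34
f 34 35 36
f 34 36 26
f 35 23 37
f 35 37 36
f 36 37 38
f 36 38 26
f 37 23 39
f 37 39 38
f 38 39 40
f 38 40 26
f 39 23 41
f 39 41 40
f 40 41 42
f 40 42 26
f 41 23 24
f 41 24 42
f 42 24 25
f 42 25 26
f 44 46 43
f 47 44 43
f 43 46 45
f 45 47 43
f 44 50 46
f 48 44 47
f 48 50 44
f 46 50 45
f 49 47 45
f 45 50 49
f 49 48 47
f 50 48 49



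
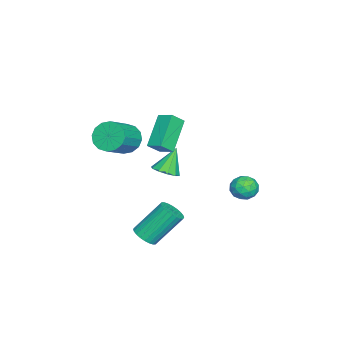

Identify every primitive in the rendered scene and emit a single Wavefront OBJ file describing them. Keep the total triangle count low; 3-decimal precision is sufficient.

v 1.115 -3.345 0.225
v 1.638 -3.29 -0.554
v 3.128 -3.72 0.416
v 2.605 -3.775 1.195
v 1.645 -2.842 -0.366
v 3.135 -3.272 0.604
v 1.51 -2.528 -0.02
v 3 -2.958 0.951
v 1.269 -2.433 0.392
v 2.759 -2.863 1.363
v 0.987 -2.582 0.759
v 2.477 -3.013 1.73
v 0.739 -2.936 0.983
v 2.229 -3.366 1.954
v 0.592 -3.4 1.004
v 2.082 -3.83 1.974
v 0.585 -3.848 0.816
v 2.075 -4.278 1.786
v 0.72 -4.162 0.469
v 2.21 -4.592 1.44
v 0.961 -4.257 0.057
v 2.451 -4.687 1.028
v 1.243 -4.107 -0.31
v 2.733 -4.538 0.661
v 1.491 -3.754 -0.534
v 2.981 -4.184 0.437
v 4.157 -1.487 -4.773
v 4.827 -1.54 -4.463
v 4.153 -0.305 -2.797
v 3.483 -0.253 -3.107
v 4.858 -1.303 -4.626
v 4.185 -0.069 -2.96
v 4.783 -1.095 -4.811
v 4.109 0.14 -3.145
v 4.612 -0.946 -4.99
v 3.939 0.289 -3.324
v 4.372 -0.88 -5.136
v 3.699 0.355 -3.47
v 4.1 -0.906 -5.227
v 3.426 0.329 -3.561
v 3.836 -1.021 -5.249
v 3.162 0.214 -3.583
v 3.62 -1.206 -5.198
v 2.947 0.028 -3.532
v 3.487 -1.435 -5.083
v 2.813 -0.2 -3.417
v 3.455 -1.671 -4.92
v 2.782 -0.437 -3.254
v 3.531 -1.88 -4.735
v 2.857 -0.645 -3.069
v 3.701 -2.029 -4.556
v 3.028 -0.794 -2.89
v 3.941 -2.095 -4.41
v 3.268 -0.86 -2.744
v 4.214 -2.069 -4.319
v 3.54 -0.834 -2.653
v 4.478 -1.954 -4.297
v 3.804 -0.719 -2.631
v 4.693 -1.768 -4.348
v 4.02 -0.534 -2.682
v 1.589 -0.842 2.175
v 2.096 -1.341 2.805
v 1.962 -0.045 2.505
v 2.47 -0.543 3.135
v 3.11 -0.997 0.825
v 3.618 -1.495 1.455
v 3.484 -0.199 1.155
v 3.991 -0.698 1.785
v -0.753 -1.775 -3.07
v -0.356 -2.369 -2.709
v -1.447 -1.365 -1.63
v -0.074 -1.962 -2.689
v -0.052 -1.485 -2.815
v -0.298 -1.118 -3.038
v -0.717 -1.002 -3.273
v -1.15 -1.182 -3.431
v -1.431 -1.588 -3.45
v -1.453 -2.066 -3.325
v -1.208 -2.433 -3.102
v -0.788 -2.548 -2.866
v 1.297 3.597 -2.438
v 1.652 3.28 -1.81
v 0.888 2.44 -2.79
v 1.243 2.123 -2.162
v 0.612 2.586 -2.066
v 0.865 3.301 -1.849
v 1.675 2.419 -2.751
v 1.928 3.134 -2.534
v 1.886 2.552 -2.003
v 1.228 2.655 -1.58
v 1.312 3.065 -3.02
v 0.654 3.168 -2.597
v 1.51 3.54 -2.093
v 1.03 2.18 -2.507
v 0.659 2.453 -2.451
v 0.867 2.266 -2.081
v 1.048 3.552 -2.116
v 1.256 3.366 -1.747
v 0.645 2.958 -1.898
v 1.284 2.354 -2.853
v 1.492 2.168 -2.484
v 1.673 3.454 -2.519
v 1.881 3.267 -2.149
v 1.895 2.762 -2.702
v 1.856 2.926 -1.837
v 1.616 2.246 -2.044
v 1.87 2.42 -2.391
v 2.019 2.84 -2.263
v 1.47 2.986 -1.588
v 1.23 2.307 -1.795
v 0.859 2.579 -1.739
v 1.007 2.999 -1.611
v 1.608 2.559 -1.702
v 1.31 3.413 -2.805
v 1.07 2.734 -3.012
v 1.533 2.721 -2.989
v 1.681 3.141 -2.861
v 0.924 3.474 -2.556
v 0.684 2.794 -2.763
v 0.521 2.88 -2.337
v 0.67 3.3 -2.209
v 0.932 3.161 -2.898
f 2 1 5
f 2 5 3
f 3 5 6
f 3 6 4
f 5 1 7
f 5 7 6
f 6 7 8
f 6 8 4
f 7 1 9
f 7 9 8
f 8 9 10
f 8 10 4
f 9 1 11
f 9 11 10
f 10 11 12
f 10 12 4
f 11 1 13
f 11 13 12
f 12 13 14
f 12 14 4
f 13 1 15
f 13 15 14
f 14 15 16
f 14 16 4
f 15 1 17
f 15 17 16
f 16 17 18
f 16 18 4
f 17 1 19
f 17 19 18
f 18 19 20
f 18 20 4
f 19 1 21
f 19 21 20
f 20 21 22
f 20 22 4
f 21 1 23
f 21 23 22
f 22 23 24
f 22 24 4
f 23 1 25
f 23 25 24
f 24 25 26
f 24 26 4
f 25 1 2
f 25 2 26
f 26 2 3
f 26 3 4
f 28 27 31
f 28 31 29
f 29 31 32
f 29 32 30
f 31 27 33
f 31 33 32
f 32 33 34
f 32 34 30
f 33 27 35
f 33 35 34
f 34 35 36
f 34 36 30
f 35 27 37
f 35 37 36
f 36 37 38
f 36 38 30
f 37 27 39
f 37 39 38
f 38 39 40
f 38 40 30
f 39 27 41
f 39 41 40
f 40 41 42
f 40 42 30
f 41 27 43
f 41 43 42
f 42 43 44
f 42 44 30
f 43 27 45
f 43 45 44
f 44 45 46
f 44 46 30
f 45 27 47
f 45 47 46
f 46 47 48
f 46 48 30
f 47 27 49
f 47 49 48
f 48 49 50
f 48 50 30
f 49 27 51
f 49 51 50
f 50 51 52
f 50 52 30
f 51 27 53
f 51 53 52
f 52 53 54
f 52 54 30
f 53 27 55
f 53 55 54
f 54 55 56
f 54 56 30
f 55 27 57
f 55 57 56
f 56 57 58
f 56 58 30
f 57 27 59
f 57 59 58
f 58 59 60
f 58 60 30
f 59 27 28
f 59 28 60
f 60 28 29
f 60 29 30
f 62 64 61
f 65 62 61
f 61 64 63
f 63 65 61
f 62 68 64
f 66 62 65
f 66 68 62
f 64 68 63
f 67 65 63
f 63 68 67
f 67 66 65
f 68 66 67
f 70 69 72
f 70 72 71
f 72 69 73
f 72 73 71
f 73 69 74
f 73 74 71
f 74 69 75
f 74 75 71
f 75 69 76
f 75 76 71
f 76 69 77
f 76 77 71
f 77 69 78
f 77 78 71
f 78 69 79
f 78 79 71
f 79 69 80
f 79 80 71
f 80 69 70
f 80 70 71
f 81 118 97
f 118 92 121
f 97 121 86
f 118 121 97
f 81 97 93
f 97 86 98
f 93 98 82
f 97 98 93
f 81 93 102
f 93 82 103
f 102 103 88
f 93 103 102
f 81 102 114
f 102 88 117
f 114 117 91
f 102 117 114
f 81 114 118
f 114 91 122
f 118 122 92
f 114 122 118
f 82 98 109
f 98 86 112
f 109 112 90
f 98 112 109
f 86 121 99
f 121 92 120
f 99 120 85
f 121 120 99
f 92 122 119
f 122 91 115
f 119 115 83
f 122 115 119
f 91 117 116
f 117 88 104
f 116 104 87
f 117 104 116
f 88 103 108
f 103 82 105
f 108 105 89
f 103 105 108
f 84 110 96
f 110 90 111
f 96 111 85
f 110 111 96
f 84 96 94
f 96 85 95
f 94 95 83
f 96 95 94
f 84 94 101
f 94 83 100
f 101 100 87
f 94 100 101
f 84 101 106
f 101 87 107
f 106 107 89
f 101 107 106
f 84 106 110
f 106 89 113
f 110 113 90
f 106 113 110
f 85 111 99
f 111 90 112
f 99 112 86
f 111 112 99
f 83 95 119
f 95 85 120
f 119 120 92
f 95 120 119
f 87 100 116
f 100 83 115
f 116 115 91
f 100 115 116
f 89 107 108
f 107 87 104
f 108 104 88
f 107 104 108
f 90 113 109
f 113 89 105
f 109 105 82
f 113 105 109



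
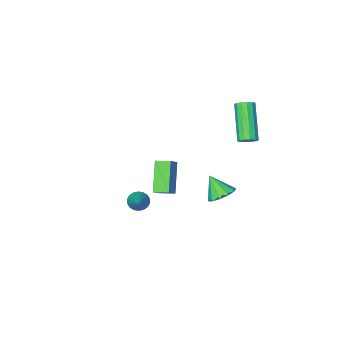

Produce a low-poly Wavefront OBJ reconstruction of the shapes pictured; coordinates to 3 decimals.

v -0.878 -3.247 -4.468
v -1.577 -4.271 -3.054
v -1.422 -2.632 -4.291
v -2.121 -3.656 -2.877
v -0.319 -2.904 -3.943
v -1.018 -3.928 -2.529
v -0.863 -2.289 -3.766
v -1.562 -3.313 -2.352
v -1.681 1.296 -1.773
v -1.273 0.833 -2.198
v -1.399 0.604 -0.747
v -0.994 1.171 -2.047
v -0.978 1.557 -1.791
v -1.23 1.843 -1.528
v -1.655 1.921 -1.359
v -2.089 1.76 -1.348
v -2.368 1.422 -1.499
v -2.384 1.036 -1.755
v -2.132 0.75 -2.018
v -1.708 0.672 -2.188
v 2.828 1.392 -0.358
v 3.258 1.095 -0.268
v 3.612 2.888 0.838
v 3.317 1.217 -0.461
v 3.28 1.374 -0.633
v 3.153 1.535 -0.751
v 2.962 1.667 -0.79
v 2.744 1.744 -0.744
v 2.542 1.752 -0.622
v 2.397 1.688 -0.447
v 2.338 1.566 -0.254
v 2.375 1.409 -0.082
v 2.502 1.249 0.035
v 2.693 1.117 0.075
v 2.911 1.039 0.029
v 3.113 1.031 -0.094
v -3.177 1.12 1.426
v -2.84 1.317 1.739
v -3.487 -0.044 3.287
v -3.823 -0.24 2.974
v -3.076 1.467 1.772
v -3.723 0.106 3.32
v -3.344 1.507 1.695
v -3.991 0.146 3.244
v -3.559 1.424 1.533
v -4.206 0.064 3.081
v -3.652 1.245 1.337
v -4.299 -0.115 2.885
v -3.595 1.026 1.169
v -4.242 -0.334 2.717
v -3.404 0.837 1.082
v -4.051 -0.523 2.63
v -3.142 0.738 1.105
v -3.789 -0.622 2.653
v -2.89 0.761 1.23
v -3.537 -0.6 2.778
v -2.729 0.897 1.417
v -3.376 -0.463 2.965
v -2.711 1.104 1.607
v -3.358 -0.256 3.155
f 2 4 1
f 5 2 1
f 1 4 3
f 3 5 1
f 2 8 4
f 6 2 5
f 6 8 2
f 4 8 3
f 7 5 3
f 3 8 7
f 7 6 5
f 8 6 7
f 10 9 12
f 10 12 11
f 12 9 13
f 12 13 11
f 13 9 14
f 13 14 11
f 14 9 15
f 14 15 11
f 15 9 16
f 15 16 11
f 16 9 17
f 16 17 11
f 17 9 18
f 17 18 11
f 18 9 19
f 18 19 11
f 19 9 20
f 19 20 11
f 20 9 10
f 20 10 11
f 22 21 24
f 22 24 23
f 24 21 25
f 24 25 23
f 25 21 26
f 25 26 23
f 26 21 27
f 26 27 23
f 27 21 28
f 27 28 23
f 28 21 29
f 28 29 23
f 29 21 30
f 29 30 23
f 30 21 31
f 30 31 23
f 31 21 32
f 31 32 23
f 32 21 33
f 32 33 23
f 33 21 34
f 33 34 23
f 34 21 35
f 34 35 23
f 35 21 36
f 35 36 23
f 36 21 22
f 36 22 23
f 38 37 41
f 38 41 39
f 39 41 42
f 39 42 40
f 41 37 43
f 41 43 42
f 42 43 44
f 42 44 40
f 43 37 45
f 43 45 44
f 44 45 46
f 44 46 40
f 45 37 47
f 45 47 46
f 46 47 48
f 46 48 40
f 47 37 49
f 47 49 48
f 48 49 50
f 48 50 40
f 49 37 51
f 49 51 50
f 50 51 52
f 50 52 40
f 51 37 53
f 51 53 52
f 52 53 54
f 52 54 40
f 53 37 55
f 53 55 54
f 54 55 56
f 54 56 40
f 55 37 57
f 55 57 56
f 56 57 58
f 56 58 40
f 57 37 59
f 57 59 58
f 58 59 60
f 58 60 40
f 59 37 38
f 59 38 60
f 60 38 39
f 60 39 40



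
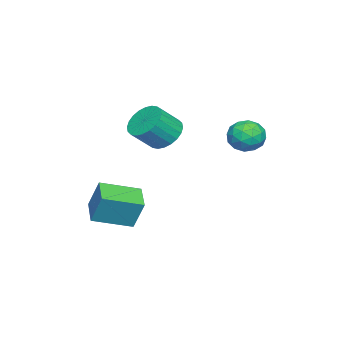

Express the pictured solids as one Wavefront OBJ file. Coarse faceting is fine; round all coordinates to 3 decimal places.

v -3.012 -1.928 3.258
v -2.434 -2.373 2.475
v -1.51 -3.117 3.579
v -2.088 -2.672 4.362
v -2.224 -2.018 2.539
v -1.301 -2.761 3.643
v -2.135 -1.649 2.713
v -1.211 -2.392 3.816
v -2.179 -1.322 2.969
v -1.255 -2.066 4.073
v -2.349 -1.088 3.27
v -1.426 -1.832 4.374
v -2.621 -0.982 3.569
v -1.697 -1.725 4.672
v -2.952 -1.02 3.82
v -2.028 -1.763 4.924
v -3.292 -1.196 3.986
v -2.369 -1.939 5.09
v -3.59 -1.483 4.041
v -2.666 -2.227 5.145
v -3.799 -1.839 3.977
v -2.876 -2.582 5.081
v -3.889 -2.208 3.804
v -2.965 -2.951 4.907
v -3.845 -2.534 3.547
v -2.921 -3.278 4.651
v -3.674 -2.768 3.246
v -2.751 -3.512 4.35
v -3.403 -2.875 2.948
v -2.479 -3.618 4.051
v -3.072 -2.837 2.696
v -2.148 -3.58 3.8
v -2.731 -2.661 2.53
v -1.808 -3.404 3.634
v 0.861 -2.196 -0.337
v 1.004 -1.577 1.208
v 2.186 -1.498 -0.738
v 2.328 -0.879 0.806
v 1.912 -3.861 0.234
v 2.054 -3.242 1.778
v 3.236 -3.163 -0.168
v 3.379 -2.544 1.377
v -4.024 2.411 4.18
v -3.006 2.47 4.194
v -3.954 1.53 2.786
v -2.936 1.589 2.8
v -3.424 1.032 3.501
v -3.468 1.576 4.362
v -3.492 2.424 2.618
v -3.536 2.968 3.479
v -2.677 2.478 3.229
v -2.635 1.618 3.774
v -4.325 2.382 3.206
v -4.283 1.522 3.751
v -3.522 2.518 4.309
v -3.438 1.482 2.671
v -3.725 1.155 3.083
v -3.127 1.189 3.091
v -3.793 1.992 4.408
v -3.194 2.027 4.417
v -3.44 1.182 4.009
v -3.766 1.973 2.563
v -3.167 2.008 2.572
v -3.833 2.811 3.889
v -3.235 2.845 3.897
v -3.52 2.818 2.971
v -2.73 2.557 3.75
v -2.688 2.04 2.931
v -3.016 2.53 2.824
v -3.041 2.85 3.33
v -2.705 2.051 4.071
v -2.663 1.534 3.252
v -2.95 1.206 3.664
v -2.976 1.526 4.17
v -2.512 2.056 3.504
v -4.297 2.466 3.728
v -4.255 1.949 2.909
v -3.984 2.474 2.81
v -4.01 2.794 3.316
v -4.272 1.96 4.049
v -4.23 1.443 3.23
v -3.919 1.15 3.65
v -3.944 1.47 4.156
v -4.448 1.944 3.476
f 2 1 5
f 2 5 3
f 3 5 6
f 3 6 4
f 5 1 7
f 5 7 6
f 6 7 8
f 6 8 4
f 7 1 9
f 7 9 8
f 8 9 10
f 8 10 4
f 9 1 11
f 9 11 10
f 10 11 12
f 10 12 4
f 11 1 13
f 11 13 12
f 12 13 14
f 12 14 4
f 13 1 15
f 13 15 14
f 14 15 16
f 14 16 4
f 15 1 17
f 15 17 16
f 16 17 18
f 16 18 4
f 17 1 19
f 17 19 18
f 18 19 20
f 18 20 4
f 19 1 21
f 19 21 20
f 20 21 22
f 20 22 4
f 21 1 23
f 21 23 22
f 22 23 24
f 22 24 4
f 23 1 25
f 23 25 24
f 24 25 26
f 24 26 4
f 25 1 27
f 25 27 26
f 26 27 28
f 26 28 4
f 27 1 29
f 27 29 28
f 28 29 30
f 28 30 4
f 29 1 31
f 29 31 30
f 30 31 32
f 30 32 4
f 31 1 33
f 31 33 32
f 32 33 34
f 32 34 4
f 33 1 2
f 33 2 34
f 34 2 3
f 34 3 4
f 36 38 35
f 39 36 35
f 35 38 37
f 37 39 35
f 36 42 38
f 40 36 39
f 40 42 36
f 38 42 37
f 41 39 37
f 37 42 41
f 41 40 39
f 42 40 41
f 43 80 59
f 80 54 83
f 59 83 48
f 80 83 59
f 43 59 55
f 59 48 60
f 55 60 44
f 59 60 55
f 43 55 64
f 55 44 65
f 64 65 50
f 55 65 64
f 43 64 76
f 64 50 79
f 76 79 53
f 64 79 76
f 43 76 80
f 76 53 84
f 80 84 54
f 76 84 80
f 44 60 71
f 60 48 74
f 71 74 52
f 60 74 71
f 48 83 61
f 83 54 82
f 61 82 47
f 83 82 61
f 54 84 81
f 84 53 77
f 81 77 45
f 84 77 81
f 53 79 78
f 79 50 66
f 78 66 49
f 79 66 78
f 50 65 70
f 65 44 67
f 70 67 51
f 65 67 70
f 46 72 58
f 72 52 73
f 58 73 47
f 72 73 58
f 46 58 56
f 58 47 57
f 56 57 45
f 58 57 56
f 46 56 63
f 56 45 62
f 63 62 49
f 56 62 63
f 46 63 68
f 63 49 69
f 68 69 51
f 63 69 68
f 46 68 72
f 68 51 75
f 72 75 52
f 68 75 72
f 47 73 61
f 73 52 74
f 61 74 48
f 73 74 61
f 45 57 81
f 57 47 82
f 81 82 54
f 57 82 81
f 49 62 78
f 62 45 77
f 78 77 53
f 62 77 78
f 51 69 70
f 69 49 66
f 70 66 50
f 69 66 70
f 52 75 71
f 75 51 67
f 71 67 44
f 75 67 71



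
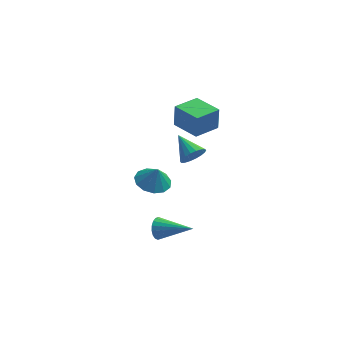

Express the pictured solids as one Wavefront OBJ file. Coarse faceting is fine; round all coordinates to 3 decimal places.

v -1.4 0.355 0.027
v -0.685 1.159 -0.066
v -1.1 0.225 1.193
v -1.211 1.416 0.097
v -1.798 1.336 0.239
v -2.258 0.945 0.313
v -2.445 0.366 0.297
v -2.301 -0.216 0.195
v -1.87 -0.617 0.04
v -1.29 -0.709 -0.119
v -0.745 -0.464 -0.232
v -0.407 0.042 -0.262
v -0.385 0.647 -0.201
v -0.34 3.996 1.953
v -0.295 4.168 3.443
v 0.895 5.166 1.781
v 0.94 5.338 3.27
v 0.96 2.642 2.07
v 1.005 2.814 3.559
v 2.195 3.812 1.897
v 2.24 3.984 3.387
v 0.86 0.565 2.142
v 1.315 0.468 2.83
v -0.02 1.795 2.898
v 1.506 0.722 2.64
v 1.568 0.944 2.352
v 1.491 1.091 2.022
v 1.288 1.134 1.716
v 1.001 1.065 1.494
v 0.686 0.896 1.401
v 0.405 0.662 1.455
v 0.214 0.409 1.644
v 0.152 0.187 1.933
v 0.229 0.04 2.263
v 0.431 -0.003 2.569
v 0.719 0.066 2.79
v 1.034 0.235 2.883
v -0.941 -3.376 -0.742
v -0.615 -3.032 -1.297
v 0.981 -4.064 -0.038
v -0.619 -2.806 -1.064
v -0.687 -2.692 -0.768
v -0.805 -2.714 -0.466
v -0.95 -2.866 -0.219
v -1.094 -3.12 -0.075
v -1.207 -3.424 -0.063
v -1.268 -3.719 -0.186
v -1.264 -3.946 -0.419
v -1.196 -4.059 -0.715
v -1.078 -4.038 -1.017
v -0.933 -3.885 -1.265
v -0.789 -3.631 -1.408
v -0.676 -3.327 -1.42
f 2 1 4
f 2 4 3
f 4 1 5
f 4 5 3
f 5 1 6
f 5 6 3
f 6 1 7
f 6 7 3
f 7 1 8
f 7 8 3
f 8 1 9
f 8 9 3
f 9 1 10
f 9 10 3
f 10 1 11
f 10 11 3
f 11 1 12
f 11 12 3
f 12 1 13
f 12 13 3
f 13 1 2
f 13 2 3
f 15 17 14
f 18 15 14
f 14 17 16
f 16 18 14
f 15 21 17
f 19 15 18
f 19 21 15
f 17 21 16
f 20 18 16
f 16 21 20
f 20 19 18
f 21 19 20
f 23 22 25
f 23 25 24
f 25 22 26
f 25 26 24
f 26 22 27
f 26 27 24
f 27 22 28
f 27 28 24
f 28 22 29
f 28 29 24
f 29 22 30
f 29 30 24
f 30 22 31
f 30 31 24
f 31 22 32
f 31 32 24
f 32 22 33
f 32 33 24
f 33 22 34
f 33 34 24
f 34 22 35
f 34 35 24
f 35 22 36
f 35 36 24
f 36 22 37
f 36 37 24
f 37 22 23
f 37 23 24
f 39 38 41
f 39 41 40
f 41 38 42
f 41 42 40
f 42 38 43
f 42 43 40
f 43 38 44
f 43 44 40
f 44 38 45
f 44 45 40
f 45 38 46
f 45 46 40
f 46 38 47
f 46 47 40
f 47 38 48
f 47 48 40
f 48 38 49
f 48 49 40
f 49 38 50
f 49 50 40
f 50 38 51
f 50 51 40
f 51 38 52
f 51 52 40
f 52 38 53
f 52 53 40
f 53 38 39
f 53 39 40



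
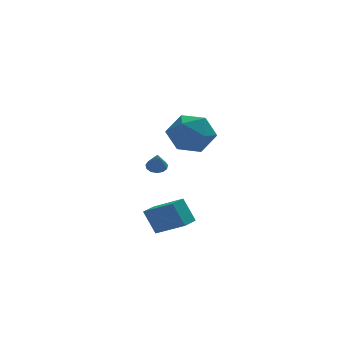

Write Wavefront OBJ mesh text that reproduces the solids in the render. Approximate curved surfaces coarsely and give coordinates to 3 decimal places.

v 0.279 0.721 1.157
v 1.328 0.975 0.545
v -0.108 -0.775 -0.125
v 0.941 -0.521 -0.737
v 0.991 -0.999 0.407
v 1.229 -0.075 1.199
v -0.009 0.275 -0.779
v 0.229 1.199 0.013
v 1.15 0.699 -0.652
v 1.768 -0.089 0.081
v -0.548 0.289 0.339
v 0.07 -0.499 1.072
v -0.435 3.102 -2.876
v 0.013 2.848 -3.004
v -0.505 2.498 -1.924
v 0.094 3.088 -2.846
v 0.008 3.332 -2.697
v -0.219 3.504 -2.605
v -0.514 3.547 -2.599
v -0.784 3.45 -2.681
v -0.944 3.242 -2.825
v -0.941 2.99 -2.985
v -0.778 2.773 -3.11
v -0.506 2.661 -3.161
v -0.211 2.689 -3.122
v -1.612 -3.013 -4.603
v -2.081 -2.581 -3.413
v -1.025 -2.371 -4.604
v -1.494 -1.939 -3.414
v -0.486 -4.041 -3.786
v -0.955 -3.609 -2.596
v 0.101 -3.399 -3.787
v -0.368 -2.967 -2.597
f 1 12 6
f 1 6 2
f 1 2 8
f 1 8 11
f 1 11 12
f 2 6 10
f 6 12 5
f 12 11 3
f 11 8 7
f 8 2 9
f 4 10 5
f 4 5 3
f 4 3 7
f 4 7 9
f 4 9 10
f 5 10 6
f 3 5 12
f 7 3 11
f 9 7 8
f 10 9 2
f 14 13 16
f 14 16 15
f 16 13 17
f 16 17 15
f 17 13 18
f 17 18 15
f 18 13 19
f 18 19 15
f 19 13 20
f 19 20 15
f 20 13 21
f 20 21 15
f 21 13 22
f 21 22 15
f 22 13 23
f 22 23 15
f 23 13 24
f 23 24 15
f 24 13 25
f 24 25 15
f 25 13 14
f 25 14 15
f 27 29 26
f 30 27 26
f 26 29 28
f 28 30 26
f 27 33 29
f 31 27 30
f 31 33 27
f 29 33 28
f 32 30 28
f 28 33 32
f 32 31 30
f 33 31 32



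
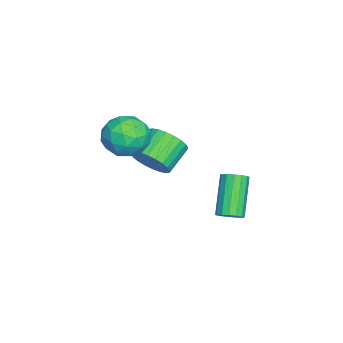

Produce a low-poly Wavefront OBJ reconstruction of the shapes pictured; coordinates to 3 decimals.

v -1.003 3.204 -1.209
v -0.602 3.249 -0.865
v -1.776 3.2 0.512
v -2.177 3.156 0.169
v -0.677 3.507 -0.92
v -1.851 3.458 0.457
v -0.84 3.684 -1.053
v -2.014 3.635 0.325
v -1.047 3.732 -1.227
v -2.22 3.683 0.15
v -1.241 3.639 -1.396
v -2.415 3.59 -0.019
v -1.372 3.43 -1.515
v -2.546 3.381 -0.138
v -1.404 3.16 -1.552
v -2.578 3.111 -0.175
v -1.329 2.902 -1.497
v -2.503 2.853 -0.12
v -1.166 2.725 -1.365
v -2.34 2.676 0.013
v -0.96 2.677 -1.19
v -2.133 2.628 0.187
v -0.765 2.77 -1.021
v -1.939 2.721 0.356
v -0.634 2.979 -0.902
v -1.808 2.93 0.475
v -0.111 0.176 2.946
v 0.802 0.421 2.991
v 0.118 -0.881 4.029
v 1.031 -0.636 4.074
v 0.366 -0.04 4.385
v 0.224 0.614 3.715
v 0.696 -1.074 3.305
v 0.554 -0.42 2.635
v 1.301 -0.351 3.213
v 1.096 0.288 3.88
v -0.176 -0.748 3.14
v -0.381 -0.109 3.807
v 0.325 0.392 2.873
v 0.595 -0.852 4.147
v 0.204 -0.501 4.329
v 0.74 -0.357 4.356
v -0.015 0.505 3.299
v 0.522 0.649 3.326
v 0.265 0.378 4.145
v 0.398 -1.109 3.694
v 0.935 -0.965 3.721
v 0.18 -0.103 2.664
v 0.716 0.041 2.691
v 0.655 -0.838 2.875
v 1.155 0.081 3.03
v 1.29 -0.54 3.667
v 1.093 -0.797 3.215
v 1.01 -0.413 2.821
v 1.035 0.457 3.423
v 1.17 -0.165 4.059
v 0.778 0.186 4.242
v 0.695 0.57 3.848
v 1.328 0.003 3.553
v -0.25 -0.295 2.961
v -0.115 -0.917 3.597
v 0.225 -1.03 3.172
v 0.142 -0.646 2.778
v -0.37 0.08 3.353
v -0.235 -0.541 3.99
v -0.09 -0.047 4.199
v -0.173 0.337 3.805
v -0.408 -0.463 3.467
v 0.256 0.581 2.137
v 0.596 0.313 2.822
v -0.355 0.751 3.467
v -0.696 1.019 2.783
v 0.718 0.604 2.802
v -0.234 1.042 3.448
v 0.768 0.892 2.682
v -0.183 1.33 3.327
v 0.741 1.132 2.478
v -0.21 1.571 3.124
v 0.64 1.289 2.223
v -0.311 1.727 2.868
v 0.48 1.337 1.955
v -0.471 1.776 2.6
v 0.286 1.271 1.714
v -0.665 1.709 2.359
v 0.088 1.099 1.538
v -0.863 1.537 2.183
v -0.085 0.849 1.453
v -1.036 1.287 2.098
v -0.206 0.558 1.472
v -1.158 0.996 2.118
v -0.257 0.27 1.593
v -1.208 0.708 2.238
v -0.23 0.029 1.796
v -1.181 0.468 2.442
v -0.129 -0.127 2.052
v -1.08 0.311 2.697
v 0.031 -0.176 2.32
v -0.92 0.263 2.965
v 0.225 -0.109 2.561
v -0.726 0.329 3.206
v 0.423 0.063 2.737
v -0.528 0.501 3.382
f 2 1 5
f 2 5 3
f 3 5 6
f 3 6 4
f 5 1 7
f 5 7 6
f 6 7 8
f 6 8 4
f 7 1 9
f 7 9 8
f 8 9 10
f 8 10 4
f 9 1 11
f 9 11 10
f 10 11 12
f 10 12 4
f 11 1 13
f 11 13 12
f 12 13 14
f 12 14 4
f 13 1 15
f 13 15 14
f 14 15 16
f 14 16 4
f 15 1 17
f 15 17 16
f 16 17 18
f 16 18 4
f 17 1 19
f 17 19 18
f 18 19 20
f 18 20 4
f 19 1 21
f 19 21 20
f 20 21 22
f 20 22 4
f 21 1 23
f 21 23 22
f 22 23 24
f 22 24 4
f 23 1 25
f 23 25 24
f 24 25 26
f 24 26 4
f 25 1 2
f 25 2 26
f 26 2 3
f 26 3 4
f 27 64 43
f 64 38 67
f 43 67 32
f 64 67 43
f 27 43 39
f 43 32 44
f 39 44 28
f 43 44 39
f 27 39 48
f 39 28 49
f 48 49 34
f 39 49 48
f 27 48 60
f 48 34 63
f 60 63 37
f 48 63 60
f 27 60 64
f 60 37 68
f 64 68 38
f 60 68 64
f 28 44 55
f 44 32 58
f 55 58 36
f 44 58 55
f 32 67 45
f 67 38 66
f 45 66 31
f 67 66 45
f 38 68 65
f 68 37 61
f 65 61 29
f 68 61 65
f 37 63 62
f 63 34 50
f 62 50 33
f 63 50 62
f 34 49 54
f 49 28 51
f 54 51 35
f 49 51 54
f 30 56 42
f 56 36 57
f 42 57 31
f 56 57 42
f 30 42 40
f 42 31 41
f 40 41 29
f 42 41 40
f 30 40 47
f 40 29 46
f 47 46 33
f 40 46 47
f 30 47 52
f 47 33 53
f 52 53 35
f 47 53 52
f 30 52 56
f 52 35 59
f 56 59 36
f 52 59 56
f 31 57 45
f 57 36 58
f 45 58 32
f 57 58 45
f 29 41 65
f 41 31 66
f 65 66 38
f 41 66 65
f 33 46 62
f 46 29 61
f 62 61 37
f 46 61 62
f 35 53 54
f 53 33 50
f 54 50 34
f 53 50 54
f 36 59 55
f 59 35 51
f 55 51 28
f 59 51 55
f 70 69 73
f 70 73 71
f 71 73 74
f 71 74 72
f 73 69 75
f 73 75 74
f 74 75 76
f 74 76 72
f 75 69 77
f 75 77 76
f 76 77 78
f 76 78 72
f 77 69 79
f 77 79 78
f 78 79 80
f 78 80 72
f 79 69 81
f 79 81 80
f 80 81 82
f 80 82 72
f 81 69 83
f 81 83 82
f 82 83 84
f 82 84 72
f 83 69 85
f 83 85 84
f 84 85 86
f 84 86 72
f 85 69 87
f 85 87 86
f 86 87 88
f 86 88 72
f 87 69 89
f 87 89 88
f 88 89 90
f 88 90 72
f 89 69 91
f 89 91 90
f 90 91 92
f 90 92 72
f 91 69 93
f 91 93 92
f 92 93 94
f 92 94 72
f 93 69 95
f 93 95 94
f 94 95 96
f 94 96 72
f 95 69 97
f 95 97 96
f 96 97 98
f 96 98 72
f 97 69 99
f 97 99 98
f 98 99 100
f 98 100 72
f 99 69 101
f 99 101 100
f 100 101 102
f 100 102 72
f 101 69 70
f 101 70 102
f 102 70 71
f 102 71 72



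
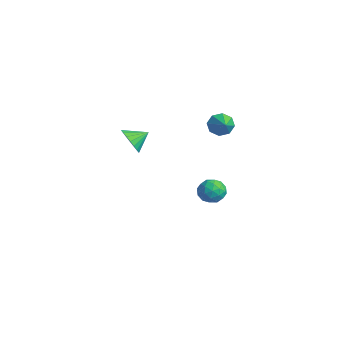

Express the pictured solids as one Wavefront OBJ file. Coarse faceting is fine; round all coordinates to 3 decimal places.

v 0.286 -4.159 3.665
v 0.989 -4.479 4.085
v 0.434 -3.161 4.175
v 1.138 -4.344 3.779
v 1.14 -4.178 3.453
v 0.993 -4.008 3.164
v 0.725 -3.864 2.961
v 0.38 -3.771 2.88
v 0.019 -3.745 2.935
v -0.296 -3.791 3.116
v -0.51 -3.9 3.392
v -0.587 -4.054 3.715
v -0.513 -4.226 4.029
v -0.301 -4.386 4.28
v 0.013 -4.507 4.426
v 0.373 -4.568 4.439
v 0.719 -4.558 4.319
v -4.176 2.764 -3.477
v -3.484 3.285 -3.258
v -3.336 2.035 -4.402
v -2.644 2.556 -4.183
v -2.97 1.974 -3.589
v -3.489 2.424 -3.017
v -3.331 2.896 -4.643
v -3.85 3.346 -4.071
v -2.961 3.366 -3.979
v -2.738 2.797 -3.327
v -4.082 2.523 -4.333
v -3.859 1.954 -3.681
v -3.904 3.088 -3.287
v -2.916 2.232 -4.373
v -3.108 1.889 -4.024
v -2.701 2.196 -3.896
v -3.907 2.582 -3.145
v -3.5 2.889 -3.016
v -3.198 2.118 -3.21
v -3.32 2.431 -4.644
v -2.913 2.738 -4.515
v -4.119 3.124 -3.764
v -3.712 3.431 -3.636
v -3.622 3.202 -4.45
v -3.19 3.442 -3.582
v -2.696 3.014 -4.125
v -3.1 3.214 -4.395
v -3.405 3.478 -4.059
v -3.058 3.108 -3.199
v -2.565 2.679 -3.742
v -2.757 2.337 -3.393
v -3.062 2.602 -3.057
v -2.751 3.156 -3.622
v -4.255 2.641 -3.918
v -3.762 2.212 -4.461
v -3.758 2.718 -4.603
v -4.063 2.983 -4.267
v -4.124 2.306 -3.535
v -3.63 1.878 -4.078
v -3.415 1.842 -3.601
v -3.72 2.106 -3.265
v -4.069 2.164 -4.038
v -0.433 1.569 3.205
v -0.051 1.899 2.624
v 0.773 1.211 3.795
v -0.156 2.274 3.066
v -0.423 2.236 3.59
v -0.696 1.808 3.888
v -0.815 1.239 3.787
v -0.711 0.864 3.344
v -0.443 0.902 2.82
v -0.17 1.331 2.522
f 2 1 4
f 2 4 3
f 4 1 5
f 4 5 3
f 5 1 6
f 5 6 3
f 6 1 7
f 6 7 3
f 7 1 8
f 7 8 3
f 8 1 9
f 8 9 3
f 9 1 10
f 9 10 3
f 10 1 11
f 10 11 3
f 11 1 12
f 11 12 3
f 12 1 13
f 12 13 3
f 13 1 14
f 13 14 3
f 14 1 15
f 14 15 3
f 15 1 16
f 15 16 3
f 16 1 17
f 16 17 3
f 17 1 2
f 17 2 3
f 18 55 34
f 55 29 58
f 34 58 23
f 55 58 34
f 18 34 30
f 34 23 35
f 30 35 19
f 34 35 30
f 18 30 39
f 30 19 40
f 39 40 25
f 30 40 39
f 18 39 51
f 39 25 54
f 51 54 28
f 39 54 51
f 18 51 55
f 51 28 59
f 55 59 29
f 51 59 55
f 19 35 46
f 35 23 49
f 46 49 27
f 35 49 46
f 23 58 36
f 58 29 57
f 36 57 22
f 58 57 36
f 29 59 56
f 59 28 52
f 56 52 20
f 59 52 56
f 28 54 53
f 54 25 41
f 53 41 24
f 54 41 53
f 25 40 45
f 40 19 42
f 45 42 26
f 40 42 45
f 21 47 33
f 47 27 48
f 33 48 22
f 47 48 33
f 21 33 31
f 33 22 32
f 31 32 20
f 33 32 31
f 21 31 38
f 31 20 37
f 38 37 24
f 31 37 38
f 21 38 43
f 38 24 44
f 43 44 26
f 38 44 43
f 21 43 47
f 43 26 50
f 47 50 27
f 43 50 47
f 22 48 36
f 48 27 49
f 36 49 23
f 48 49 36
f 20 32 56
f 32 22 57
f 56 57 29
f 32 57 56
f 24 37 53
f 37 20 52
f 53 52 28
f 37 52 53
f 26 44 45
f 44 24 41
f 45 41 25
f 44 41 45
f 27 50 46
f 50 26 42
f 46 42 19
f 50 42 46
f 61 60 63
f 61 63 62
f 63 60 64
f 63 64 62
f 64 60 65
f 64 65 62
f 65 60 66
f 65 66 62
f 66 60 67
f 66 67 62
f 67 60 68
f 67 68 62
f 68 60 69
f 68 69 62
f 69 60 61
f 69 61 62



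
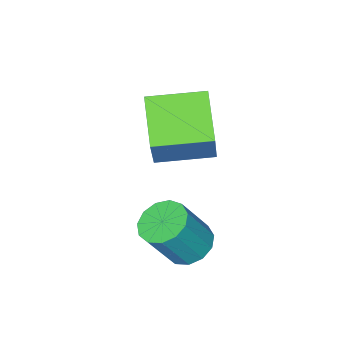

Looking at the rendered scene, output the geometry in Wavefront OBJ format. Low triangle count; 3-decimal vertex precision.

v 2.417 -3.502 -0.649
v 1.616 -4.648 0.264
v 1.08 -2.446 -0.495
v 0.28 -3.592 0.418
v 3.2 -2.748 0.982
v 2.4 -3.894 1.895
v 1.864 -1.692 1.136
v 1.063 -2.838 2.049
v 3.332 -1.08 -1.893
v 3.811 -0.558 -2.106
v 4.587 -0.737 -0.799
v 4.108 -1.26 -0.587
v 3.507 -0.361 -1.898
v 4.283 -0.541 -0.592
v 3.148 -0.393 -1.69
v 3.923 -0.573 -0.383
v 2.847 -0.643 -1.545
v 3.622 -0.823 -0.239
v 2.7 -1.032 -1.512
v 3.475 -1.212 -0.205
v 2.754 -1.436 -1.599
v 3.529 -1.616 -0.292
v 2.992 -1.727 -1.78
v 3.767 -1.907 -0.473
v 3.337 -1.813 -1.997
v 4.113 -1.992 -0.69
v 3.681 -1.666 -2.181
v 4.457 -1.846 -0.874
v 3.915 -1.333 -2.274
v 4.69 -1.513 -0.967
v 3.963 -0.92 -2.246
v 4.738 -1.099 -0.939
f 2 4 1
f 5 2 1
f 1 4 3
f 3 5 1
f 2 8 4
f 6 2 5
f 6 8 2
f 4 8 3
f 7 5 3
f 3 8 7
f 7 6 5
f 8 6 7
f 10 9 13
f 10 13 11
f 11 13 14
f 11 14 12
f 13 9 15
f 13 15 14
f 14 15 16
f 14 16 12
f 15 9 17
f 15 17 16
f 16 17 18
f 16 18 12
f 17 9 19
f 17 19 18
f 18 19 20
f 18 20 12
f 19 9 21
f 19 21 20
f 20 21 22
f 20 22 12
f 21 9 23
f 21 23 22
f 22 23 24
f 22 24 12
f 23 9 25
f 23 25 24
f 24 25 26
f 24 26 12
f 25 9 27
f 25 27 26
f 26 27 28
f 26 28 12
f 27 9 29
f 27 29 28
f 28 29 30
f 28 30 12
f 29 9 31
f 29 31 30
f 30 31 32
f 30 32 12
f 31 9 10
f 31 10 32
f 32 10 11
f 32 11 12

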